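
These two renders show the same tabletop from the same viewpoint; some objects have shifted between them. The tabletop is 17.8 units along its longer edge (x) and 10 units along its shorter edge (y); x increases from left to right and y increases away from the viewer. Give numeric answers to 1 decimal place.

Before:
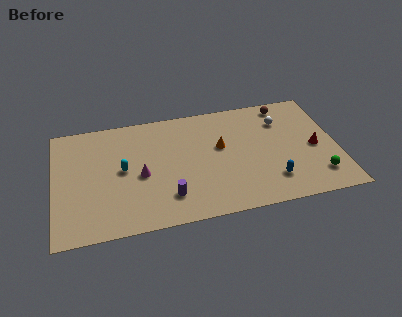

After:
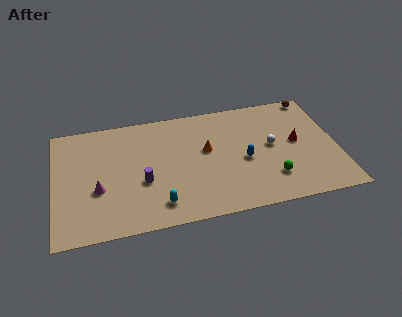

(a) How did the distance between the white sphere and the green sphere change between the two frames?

-2.8

They were about 5.6 units apart before and 2.8 after — 2.8 units closer together.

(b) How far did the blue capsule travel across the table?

2.6

The blue capsule was near (13.5, 2.3) before and (11.9, 4.4) after, so it travelled √(1.6² + 2.1²) ≈ 2.6 units.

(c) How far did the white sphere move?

2.2

From (14.5, 7.4) to (13.7, 5.3), the white sphere covered √(0.8² + 2.1²) ≈ 2.2 units.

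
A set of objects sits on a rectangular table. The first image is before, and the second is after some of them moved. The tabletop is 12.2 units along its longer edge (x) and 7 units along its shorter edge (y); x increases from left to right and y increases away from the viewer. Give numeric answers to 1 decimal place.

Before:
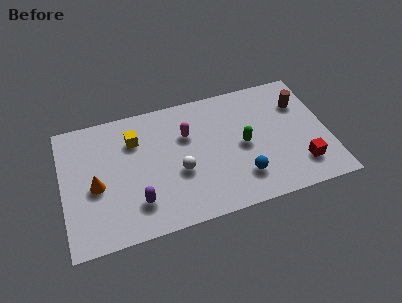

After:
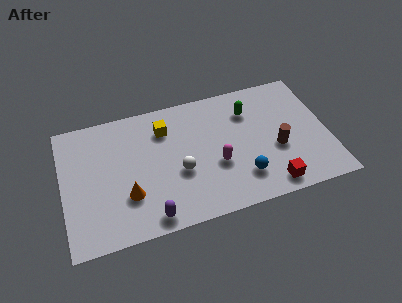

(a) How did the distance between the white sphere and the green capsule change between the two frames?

+1.1

They were about 3.1 units apart before and 4.2 after — 1.1 units further apart.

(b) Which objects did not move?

the white sphere and the blue sphere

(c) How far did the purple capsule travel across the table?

1.0

From (3.3, 1.7) to (3.8, 0.8), the purple capsule covered √(0.5² + 0.9²) ≈ 1.0 units.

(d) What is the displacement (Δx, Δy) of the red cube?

(-1.5, -0.7)

From the two frames, the red cube sits at roughly (10.8, 1.6) before and (9.3, 0.9) after.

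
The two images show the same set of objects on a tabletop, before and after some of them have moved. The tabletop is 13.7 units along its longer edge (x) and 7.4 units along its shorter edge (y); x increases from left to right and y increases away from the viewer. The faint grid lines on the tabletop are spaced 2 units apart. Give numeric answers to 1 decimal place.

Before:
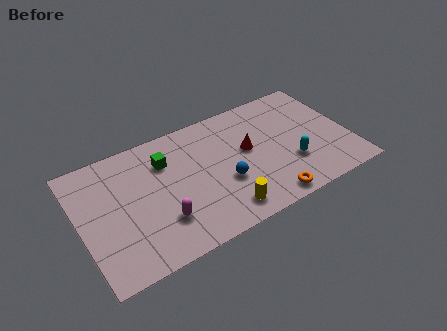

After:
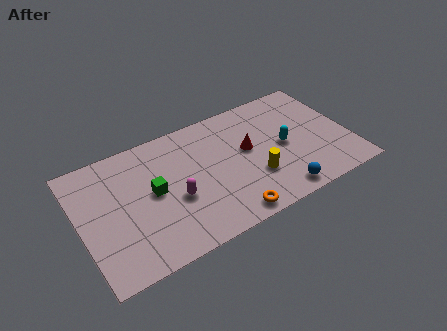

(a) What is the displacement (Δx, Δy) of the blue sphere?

(2.5, -1.9)

The blue sphere was at about (7.2, 2.8) and moved to about (9.7, 0.9).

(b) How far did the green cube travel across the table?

1.7

The green cube moved from about (4.5, 5.4) to (3.7, 3.9), a distance of √(0.8² + 1.5²) ≈ 1.7.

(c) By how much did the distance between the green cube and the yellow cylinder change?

+0.4

The distance was about 4.8 in the first image and 5.2 in the second, so they moved 0.4 units further apart.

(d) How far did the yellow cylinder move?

2.2

The yellow cylinder moved from about (6.9, 1.2) to (8.7, 2.4), a distance of √(1.8² + 1.2²) ≈ 2.2.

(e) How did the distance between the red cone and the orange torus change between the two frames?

+0.3

Before: roughly 3.4 units apart; after: 3.7. That's 0.3 units further apart.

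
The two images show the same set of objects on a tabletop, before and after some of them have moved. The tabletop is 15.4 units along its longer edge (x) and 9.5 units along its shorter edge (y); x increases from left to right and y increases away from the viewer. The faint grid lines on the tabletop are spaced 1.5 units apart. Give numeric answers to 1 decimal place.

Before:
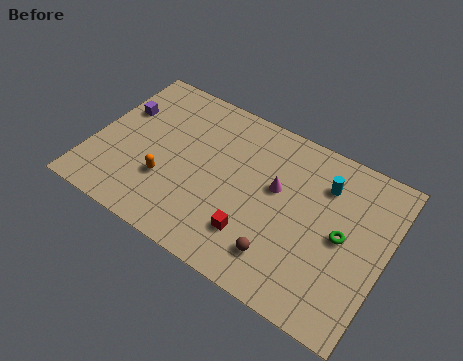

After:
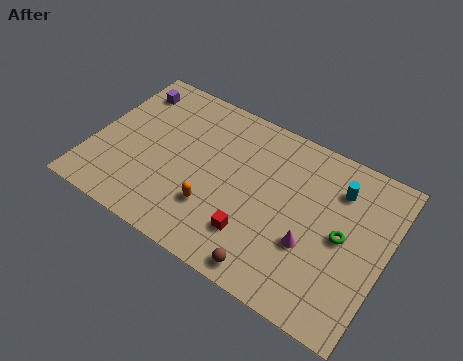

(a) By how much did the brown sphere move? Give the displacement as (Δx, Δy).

(-0.4, -1.0)

The brown sphere was at about (10.4, 2.0) and moved to about (10.0, 1.0).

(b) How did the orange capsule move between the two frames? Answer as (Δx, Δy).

(2.6, -0.3)

The orange capsule started near (4.1, 3.1) and ended near (6.7, 2.8).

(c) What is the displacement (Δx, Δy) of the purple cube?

(0.2, 1.5)

The purple cube was at about (1.1, 6.2) and moved to about (1.3, 7.7).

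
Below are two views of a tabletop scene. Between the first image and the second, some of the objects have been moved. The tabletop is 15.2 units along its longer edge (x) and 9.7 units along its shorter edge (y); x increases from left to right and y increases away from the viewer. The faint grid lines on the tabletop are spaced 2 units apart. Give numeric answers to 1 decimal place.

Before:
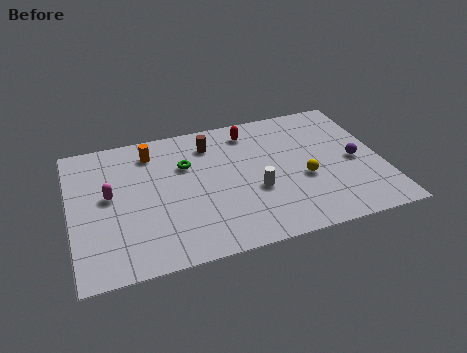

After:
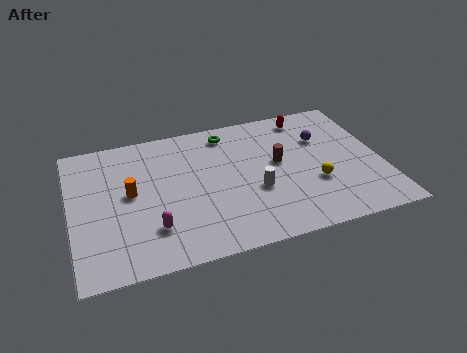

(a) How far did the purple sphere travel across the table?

2.5

The purple sphere moved from about (13.9, 4.5) to (12.5, 6.6), a distance of √(1.4² + 2.1²) ≈ 2.5.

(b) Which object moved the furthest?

the brown cylinder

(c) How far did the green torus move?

2.8

From (5.7, 6.5) to (7.9, 8.3), the green torus covered √(2.2² + 1.8²) ≈ 2.8 units.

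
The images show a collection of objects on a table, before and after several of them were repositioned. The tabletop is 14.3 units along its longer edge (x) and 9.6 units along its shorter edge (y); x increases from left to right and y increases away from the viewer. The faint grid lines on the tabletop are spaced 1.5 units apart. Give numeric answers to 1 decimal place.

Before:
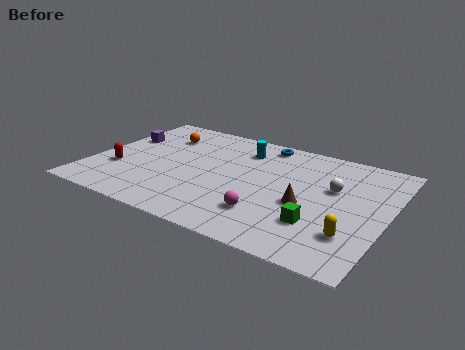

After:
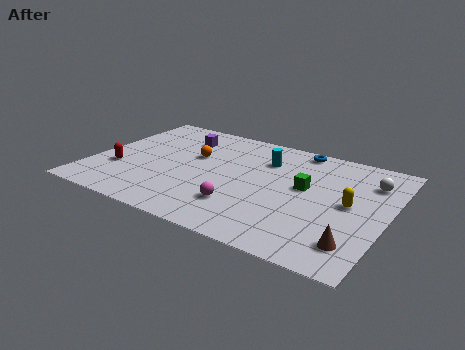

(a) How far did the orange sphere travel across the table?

2.3

The orange sphere was near (2.8, 7.2) before and (4.7, 5.9) after, so it travelled √(1.9² + 1.3²) ≈ 2.3 units.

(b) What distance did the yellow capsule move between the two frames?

2.4

From (12.9, 2.5) to (12.5, 4.9), the yellow capsule covered √(0.4² + 2.4²) ≈ 2.4 units.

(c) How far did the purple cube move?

3.0

The purple cube moved from about (1.0, 6.2) to (3.8, 7.4), a distance of √(2.8² + 1.2²) ≈ 3.0.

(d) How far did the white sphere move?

2.1

From (11.6, 5.9) to (13.2, 7.2), the white sphere covered √(1.6² + 1.3²) ≈ 2.1 units.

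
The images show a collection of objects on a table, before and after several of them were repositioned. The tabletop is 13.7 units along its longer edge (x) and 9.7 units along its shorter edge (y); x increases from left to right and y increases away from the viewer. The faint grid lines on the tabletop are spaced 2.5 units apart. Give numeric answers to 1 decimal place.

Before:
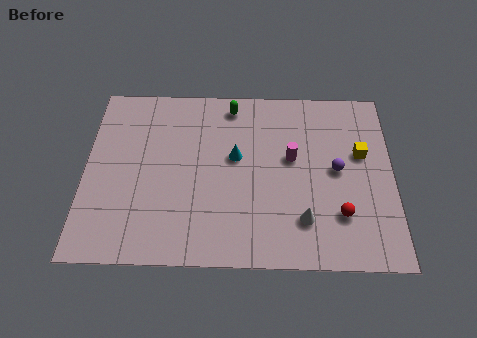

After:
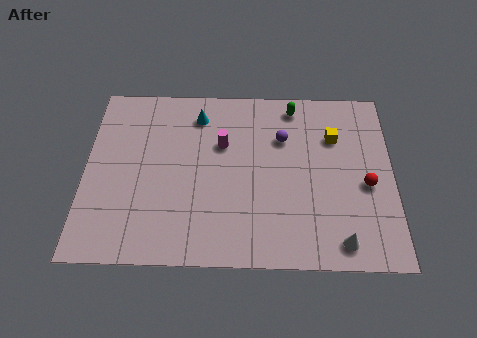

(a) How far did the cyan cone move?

2.9

The cyan cone was near (6.7, 5.6) before and (5.0, 7.9) after, so it travelled √(1.7² + 2.3²) ≈ 2.9 units.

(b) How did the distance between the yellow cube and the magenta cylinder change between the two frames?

+1.9

The distance was about 3.1 in the first image and 5.0 in the second, so they moved 1.9 units further apart.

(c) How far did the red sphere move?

2.0

From (11.3, 2.6) to (12.5, 4.2), the red sphere covered √(1.2² + 1.6²) ≈ 2.0 units.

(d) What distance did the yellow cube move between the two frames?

1.5

From (12.3, 5.9) to (11.1, 6.8), the yellow cube covered √(1.2² + 0.9²) ≈ 1.5 units.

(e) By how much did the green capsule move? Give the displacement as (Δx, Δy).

(2.8, 0.0)

The green capsule started near (6.5, 8.5) and ended near (9.3, 8.5).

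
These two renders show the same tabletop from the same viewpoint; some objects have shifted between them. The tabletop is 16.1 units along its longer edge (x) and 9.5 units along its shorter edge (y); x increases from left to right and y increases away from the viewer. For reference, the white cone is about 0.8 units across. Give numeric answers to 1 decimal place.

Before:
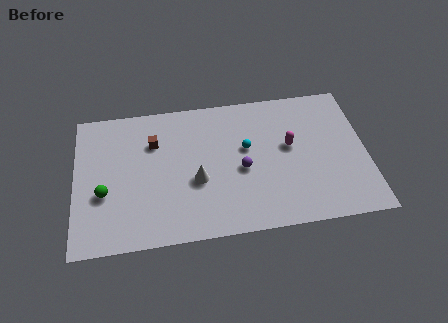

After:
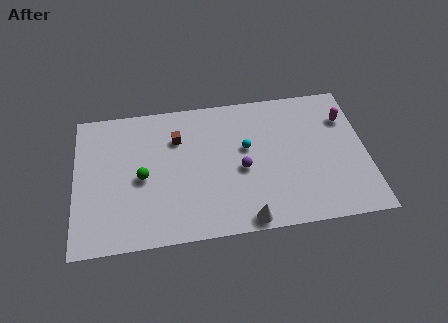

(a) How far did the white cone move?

4.0

From (6.7, 3.8) to (9.3, 0.8), the white cone covered √(2.6² + 3.0²) ≈ 4.0 units.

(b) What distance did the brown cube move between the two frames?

1.3

The brown cube moved from about (4.4, 6.7) to (5.7, 6.8), a distance of √(1.3² + 0.1²) ≈ 1.3.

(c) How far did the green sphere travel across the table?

2.2

The green sphere moved from about (1.6, 3.6) to (3.7, 4.4), a distance of √(2.1² + 0.8²) ≈ 2.2.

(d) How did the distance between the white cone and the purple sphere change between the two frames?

+0.9

Before: roughly 2.5 units apart; after: 3.4. That's 0.9 units further apart.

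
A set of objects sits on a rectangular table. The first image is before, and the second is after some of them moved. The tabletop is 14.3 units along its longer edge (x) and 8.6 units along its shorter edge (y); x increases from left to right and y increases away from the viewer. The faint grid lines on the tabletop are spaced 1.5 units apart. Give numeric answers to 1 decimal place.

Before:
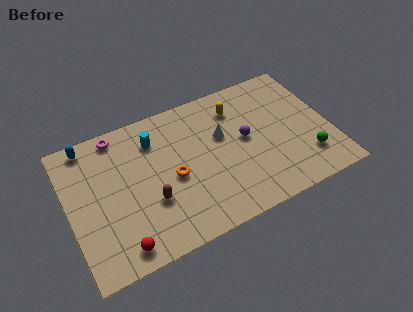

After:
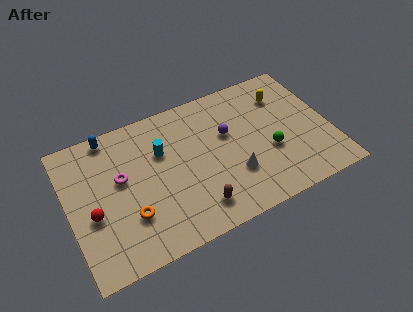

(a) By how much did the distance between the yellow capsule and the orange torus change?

+5.0

The distance was about 4.8 in the first image and 9.8 in the second, so they moved 5.0 units further apart.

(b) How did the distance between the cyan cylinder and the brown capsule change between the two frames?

+0.7

They were about 3.6 units apart before and 4.3 after — 0.7 units further apart.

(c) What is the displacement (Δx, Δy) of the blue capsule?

(1.2, 0.1)

From the two frames, the blue capsule sits at roughly (1.4, 7.7) before and (2.6, 7.8) after.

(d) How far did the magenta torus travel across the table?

2.7

From (3.0, 7.7) to (2.9, 5.0), the magenta torus covered √(0.1² + 2.7²) ≈ 2.7 units.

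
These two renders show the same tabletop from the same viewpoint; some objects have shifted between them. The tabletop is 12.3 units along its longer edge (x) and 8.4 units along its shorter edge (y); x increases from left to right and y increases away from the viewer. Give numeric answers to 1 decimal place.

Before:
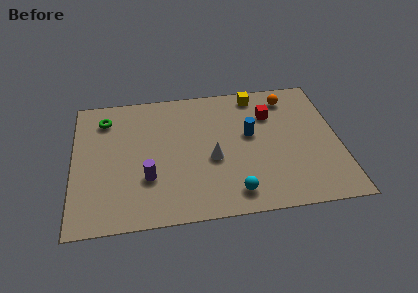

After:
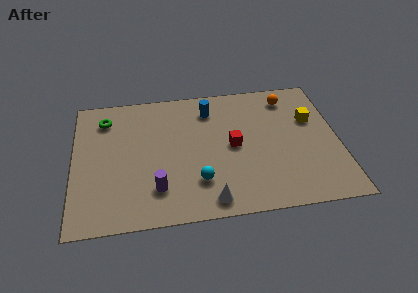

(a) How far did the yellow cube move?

3.2

The yellow cube moved from about (8.6, 7.4) to (11.1, 5.4), a distance of √(2.5² + 2.0²) ≈ 3.2.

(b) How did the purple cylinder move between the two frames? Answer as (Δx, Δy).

(0.4, -0.7)

The purple cylinder was at about (3.4, 2.7) and moved to about (3.8, 2.0).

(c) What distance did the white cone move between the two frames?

2.5

The white cone moved from about (6.4, 3.5) to (6.2, 1.0), a distance of √(0.2² + 2.5²) ≈ 2.5.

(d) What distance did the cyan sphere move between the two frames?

1.8

The cyan sphere was near (7.3, 1.3) before and (5.7, 2.2) after, so it travelled √(1.6² + 0.9²) ≈ 1.8 units.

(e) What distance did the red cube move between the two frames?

2.5

The red cube was near (9.2, 6.0) before and (7.4, 4.2) after, so it travelled √(1.8² + 1.8²) ≈ 2.5 units.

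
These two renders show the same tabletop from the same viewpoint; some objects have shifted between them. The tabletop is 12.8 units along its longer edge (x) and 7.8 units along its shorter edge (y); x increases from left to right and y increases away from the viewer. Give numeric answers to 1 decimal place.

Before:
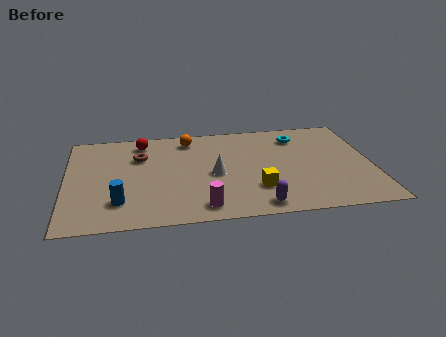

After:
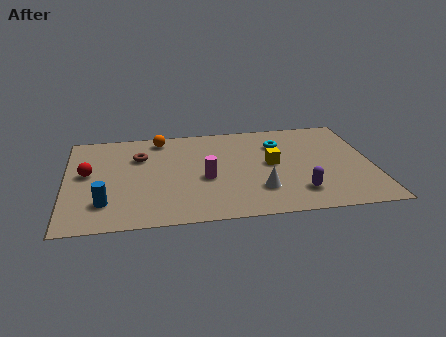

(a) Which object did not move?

the brown torus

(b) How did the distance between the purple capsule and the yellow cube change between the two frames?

+1.3

The distance was about 1.3 in the first image and 2.6 in the second, so they moved 1.3 units further apart.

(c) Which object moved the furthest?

the red sphere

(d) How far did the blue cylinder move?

0.6

From (2.2, 1.9) to (1.6, 1.9), the blue cylinder covered √(0.6² + 0.0²) ≈ 0.6 units.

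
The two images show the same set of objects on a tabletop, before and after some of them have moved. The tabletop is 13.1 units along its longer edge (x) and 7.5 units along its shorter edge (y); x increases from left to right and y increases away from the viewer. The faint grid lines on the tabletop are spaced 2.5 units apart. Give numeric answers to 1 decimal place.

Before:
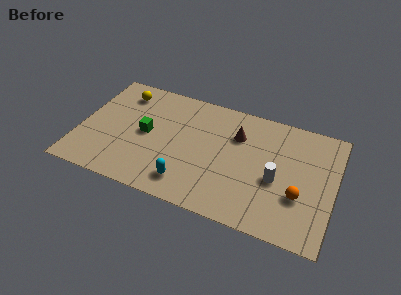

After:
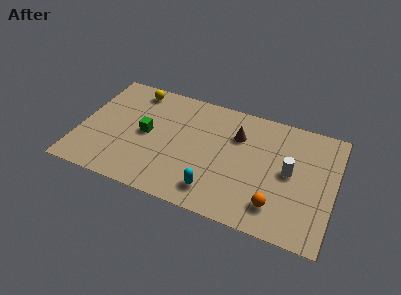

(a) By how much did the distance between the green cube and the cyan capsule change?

+1.1

They were about 3.4 units apart before and 4.5 after — 1.1 units further apart.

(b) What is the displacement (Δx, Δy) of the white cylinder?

(0.6, 0.7)

The white cylinder was at about (10.2, 3.2) and moved to about (10.8, 3.9).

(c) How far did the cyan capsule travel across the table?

1.4

From (5.8, 1.4) to (7.2, 1.4), the cyan capsule covered √(1.4² + 0.0²) ≈ 1.4 units.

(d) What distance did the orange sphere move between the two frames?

1.5

The orange sphere moved from about (11.4, 2.6) to (10.3, 1.6), a distance of √(1.1² + 1.0²) ≈ 1.5.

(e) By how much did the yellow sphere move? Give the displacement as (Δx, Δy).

(0.6, 0.4)

The yellow sphere started near (1.9, 6.1) and ended near (2.5, 6.5).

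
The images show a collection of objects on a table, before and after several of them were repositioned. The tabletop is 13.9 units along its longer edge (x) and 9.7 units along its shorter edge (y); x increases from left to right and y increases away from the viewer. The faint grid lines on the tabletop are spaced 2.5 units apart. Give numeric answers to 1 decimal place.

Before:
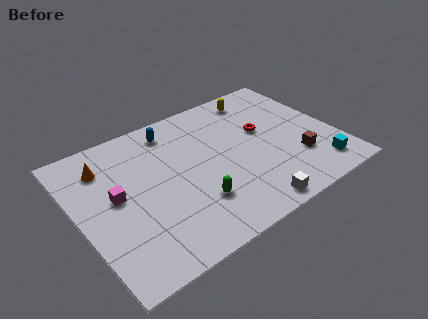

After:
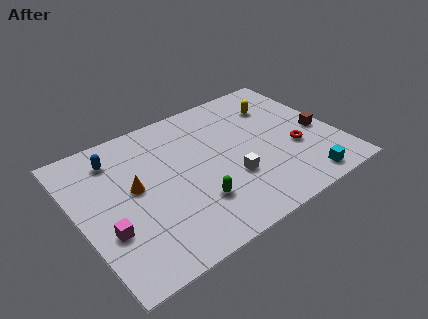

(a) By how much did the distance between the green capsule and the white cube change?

-1.0

They were about 3.2 units apart before and 2.2 after — 1.0 units closer together.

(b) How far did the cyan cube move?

1.1

From (12.4, 1.6) to (11.4, 1.1), the cyan cube covered √(1.0² + 0.5²) ≈ 1.1 units.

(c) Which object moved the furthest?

the blue capsule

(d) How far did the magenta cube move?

2.1

The magenta cube was near (2.0, 5.2) before and (1.2, 3.3) after, so it travelled √(0.8² + 1.9²) ≈ 2.1 units.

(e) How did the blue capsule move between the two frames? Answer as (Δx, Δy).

(-3.2, -0.4)

The blue capsule was at about (5.6, 8.2) and moved to about (2.4, 7.8).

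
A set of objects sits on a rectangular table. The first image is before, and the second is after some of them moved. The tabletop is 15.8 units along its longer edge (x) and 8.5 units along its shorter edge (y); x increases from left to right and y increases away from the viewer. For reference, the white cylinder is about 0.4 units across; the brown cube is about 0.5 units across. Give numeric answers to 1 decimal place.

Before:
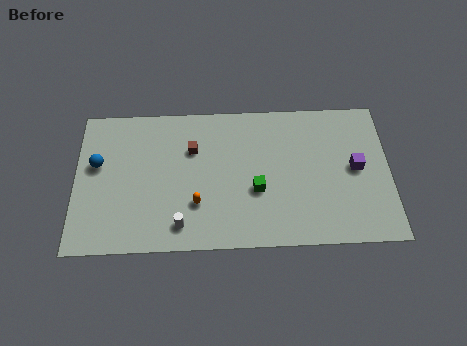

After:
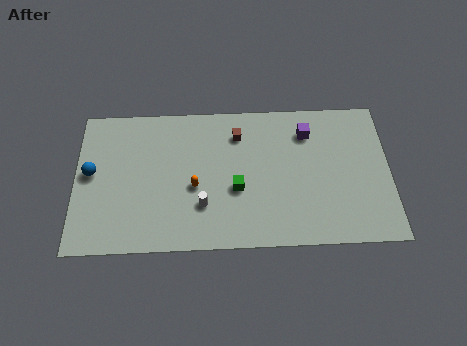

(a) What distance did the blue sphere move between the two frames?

0.6

The blue sphere was near (1.1, 5.1) before and (0.8, 4.6) after, so it travelled √(0.3² + 0.5²) ≈ 0.6 units.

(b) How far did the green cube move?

1.0

The green cube moved from about (9.1, 3.3) to (8.1, 3.4), a distance of √(1.0² + 0.1²) ≈ 1.0.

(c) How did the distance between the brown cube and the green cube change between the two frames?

-0.9

Before: roughly 4.1 units apart; after: 3.2. That's 0.9 units closer together.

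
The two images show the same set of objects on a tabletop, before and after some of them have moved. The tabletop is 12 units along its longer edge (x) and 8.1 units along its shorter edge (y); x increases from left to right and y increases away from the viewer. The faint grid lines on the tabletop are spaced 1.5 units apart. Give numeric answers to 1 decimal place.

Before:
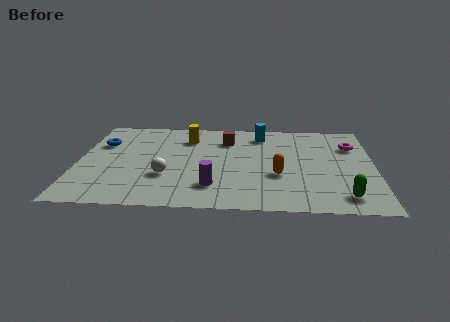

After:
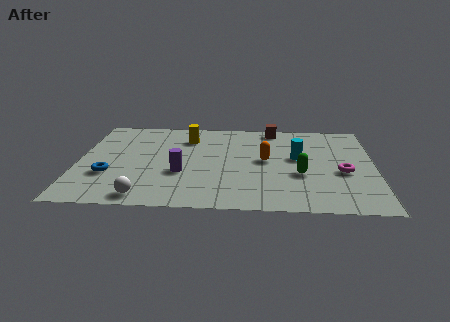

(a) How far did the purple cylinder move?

1.7

The purple cylinder moved from about (5.5, 1.9) to (4.2, 3.0), a distance of √(1.3² + 1.1²) ≈ 1.7.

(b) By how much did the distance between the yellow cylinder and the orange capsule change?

-1.2

They were about 4.9 units apart before and 3.7 after — 1.2 units closer together.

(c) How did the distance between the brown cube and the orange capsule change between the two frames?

-0.7

They were about 3.7 units apart before and 3.0 after — 0.7 units closer together.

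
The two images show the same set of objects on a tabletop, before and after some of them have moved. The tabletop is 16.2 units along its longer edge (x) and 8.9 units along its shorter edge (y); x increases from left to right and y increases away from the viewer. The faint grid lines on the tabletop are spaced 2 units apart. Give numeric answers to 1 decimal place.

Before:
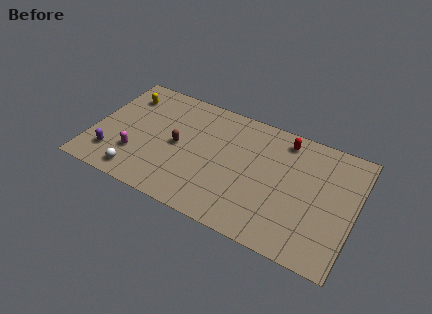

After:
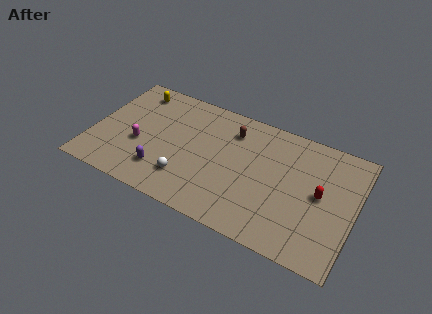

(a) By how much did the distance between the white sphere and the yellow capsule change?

+0.7

Before: roughly 5.9 units apart; after: 6.6. That's 0.7 units further apart.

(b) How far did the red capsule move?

3.9

From (11.6, 7.6) to (14.1, 4.6), the red capsule covered √(2.5² + 3.0²) ≈ 3.9 units.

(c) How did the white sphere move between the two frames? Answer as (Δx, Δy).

(2.9, 1.0)

The white sphere was at about (3.2, 1.2) and moved to about (6.1, 2.2).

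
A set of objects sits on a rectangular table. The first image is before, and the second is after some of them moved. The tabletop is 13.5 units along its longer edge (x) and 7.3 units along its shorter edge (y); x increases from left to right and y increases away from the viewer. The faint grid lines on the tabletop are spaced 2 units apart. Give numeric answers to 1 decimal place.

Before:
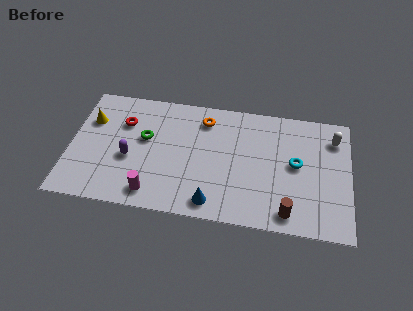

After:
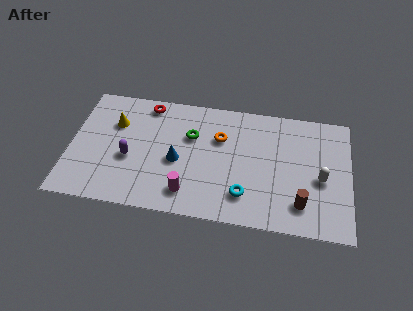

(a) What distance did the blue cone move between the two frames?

2.8

The blue cone moved from about (7.0, 1.0) to (5.2, 3.2), a distance of √(1.8² + 2.2²) ≈ 2.8.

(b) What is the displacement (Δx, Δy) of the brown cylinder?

(0.6, 0.6)

From the two frames, the brown cylinder sits at roughly (10.6, 1.0) before and (11.2, 1.6) after.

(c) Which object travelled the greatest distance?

the cyan torus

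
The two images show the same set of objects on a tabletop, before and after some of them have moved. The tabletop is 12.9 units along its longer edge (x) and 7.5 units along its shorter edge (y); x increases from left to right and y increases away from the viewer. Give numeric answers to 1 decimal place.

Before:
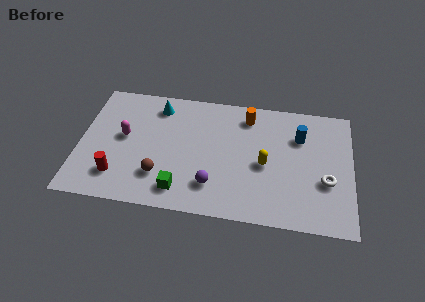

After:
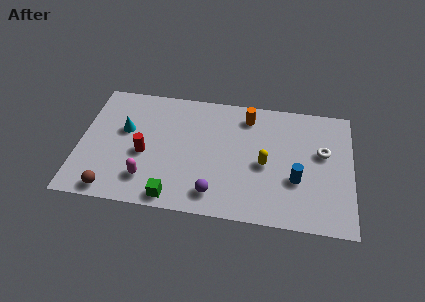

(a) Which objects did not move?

the yellow capsule and the orange cylinder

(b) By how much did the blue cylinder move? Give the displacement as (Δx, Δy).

(-0.1, -2.6)

The blue cylinder was at about (10.4, 5.3) and moved to about (10.3, 2.7).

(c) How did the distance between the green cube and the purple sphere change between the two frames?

+0.4

The distance was about 1.6 in the first image and 2.0 in the second, so they moved 0.4 units further apart.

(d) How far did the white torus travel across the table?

1.7

From (11.7, 2.8) to (11.5, 4.5), the white torus covered √(0.2² + 1.7²) ≈ 1.7 units.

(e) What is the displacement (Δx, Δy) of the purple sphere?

(0.1, -0.5)

From the two frames, the purple sphere sits at roughly (6.4, 1.8) before and (6.5, 1.3) after.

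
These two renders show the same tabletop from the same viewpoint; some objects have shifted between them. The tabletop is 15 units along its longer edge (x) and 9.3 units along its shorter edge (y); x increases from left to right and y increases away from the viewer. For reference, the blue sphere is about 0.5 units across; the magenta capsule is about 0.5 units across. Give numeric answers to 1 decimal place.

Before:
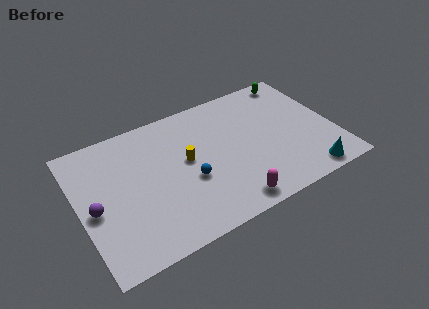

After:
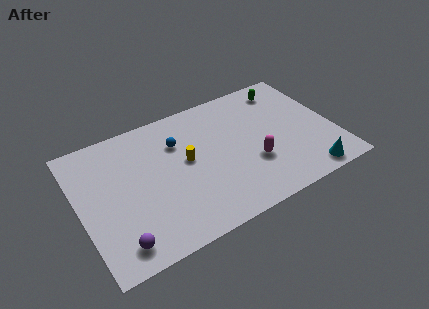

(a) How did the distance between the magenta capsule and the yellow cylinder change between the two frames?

-0.3

The distance was about 4.5 in the first image and 4.2 in the second, so they moved 0.3 units closer together.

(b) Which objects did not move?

the cyan cone and the yellow cylinder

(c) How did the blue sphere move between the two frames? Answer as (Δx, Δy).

(-0.3, 2.9)

The blue sphere started near (6.3, 3.7) and ended near (6.0, 6.6).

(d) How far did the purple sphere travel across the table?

3.0

The purple sphere was near (0.8, 4.2) before and (1.8, 1.4) after, so it travelled √(1.0² + 2.8²) ≈ 3.0 units.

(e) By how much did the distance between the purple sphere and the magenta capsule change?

+0.3

Before: roughly 8.1 units apart; after: 8.4. That's 0.3 units further apart.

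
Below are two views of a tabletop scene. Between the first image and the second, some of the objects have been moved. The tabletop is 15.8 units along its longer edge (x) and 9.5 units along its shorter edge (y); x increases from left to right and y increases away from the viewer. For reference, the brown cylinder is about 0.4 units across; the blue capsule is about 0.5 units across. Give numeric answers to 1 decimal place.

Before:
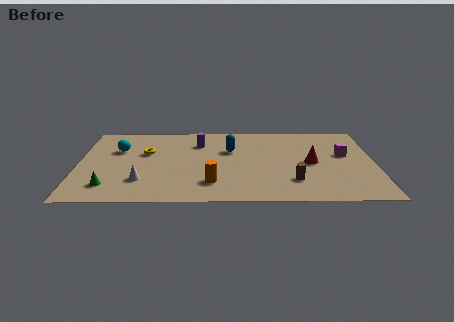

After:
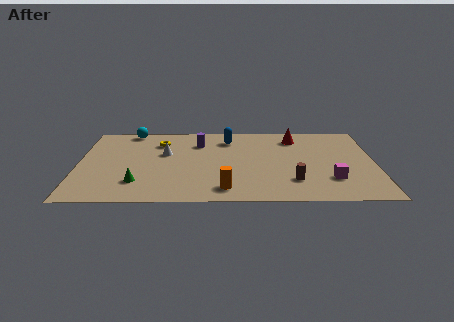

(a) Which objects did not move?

the purple cylinder and the brown cylinder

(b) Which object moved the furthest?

the white cone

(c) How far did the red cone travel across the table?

3.2

The red cone was near (12.4, 4.6) before and (11.6, 7.7) after, so it travelled √(0.8² + 3.1²) ≈ 3.2 units.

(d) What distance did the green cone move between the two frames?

1.6

From (1.7, 1.9) to (3.2, 2.3), the green cone covered √(1.5² + 0.4²) ≈ 1.6 units.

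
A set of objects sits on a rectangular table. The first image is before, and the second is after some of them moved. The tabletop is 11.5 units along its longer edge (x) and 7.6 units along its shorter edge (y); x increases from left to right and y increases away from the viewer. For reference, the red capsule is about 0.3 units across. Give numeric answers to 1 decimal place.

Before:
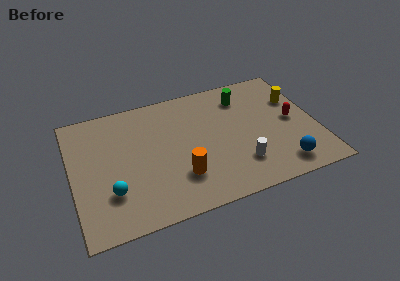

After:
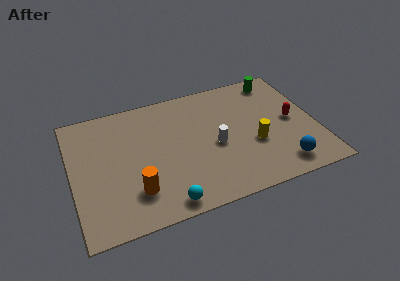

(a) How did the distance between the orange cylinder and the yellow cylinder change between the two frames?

-0.7

The distance was about 6.5 in the first image and 5.8 in the second, so they moved 0.7 units closer together.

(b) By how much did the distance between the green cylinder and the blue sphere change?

+0.4

Before: roughly 5.0 units apart; after: 5.4. That's 0.4 units further apart.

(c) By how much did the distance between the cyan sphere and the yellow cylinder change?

-4.6

They were about 9.5 units apart before and 4.9 after — 4.6 units closer together.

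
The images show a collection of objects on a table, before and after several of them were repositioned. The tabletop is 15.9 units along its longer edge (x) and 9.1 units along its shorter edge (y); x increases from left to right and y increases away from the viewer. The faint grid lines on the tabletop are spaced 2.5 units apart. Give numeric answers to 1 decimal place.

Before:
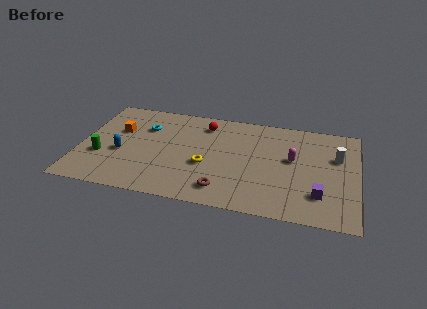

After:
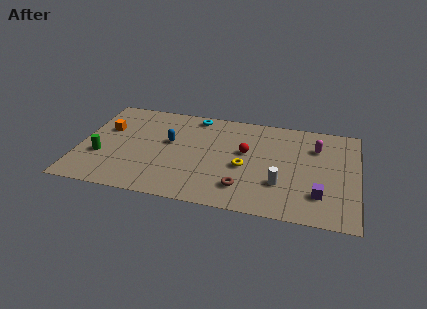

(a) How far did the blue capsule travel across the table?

3.1

The blue capsule moved from about (2.4, 3.7) to (5.1, 5.3), a distance of √(2.7² + 1.6²) ≈ 3.1.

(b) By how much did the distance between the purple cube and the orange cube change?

+0.7

Before: roughly 12.2 units apart; after: 12.9. That's 0.7 units further apart.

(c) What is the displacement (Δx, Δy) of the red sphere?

(2.5, -2.1)

The red sphere was at about (7.0, 7.4) and moved to about (9.5, 5.3).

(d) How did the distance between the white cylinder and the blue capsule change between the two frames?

-5.5

Before: roughly 12.5 units apart; after: 7.0. That's 5.5 units closer together.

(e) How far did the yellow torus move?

2.2

The yellow torus was near (7.3, 3.6) before and (9.5, 3.9) after, so it travelled √(2.2² + 0.3²) ≈ 2.2 units.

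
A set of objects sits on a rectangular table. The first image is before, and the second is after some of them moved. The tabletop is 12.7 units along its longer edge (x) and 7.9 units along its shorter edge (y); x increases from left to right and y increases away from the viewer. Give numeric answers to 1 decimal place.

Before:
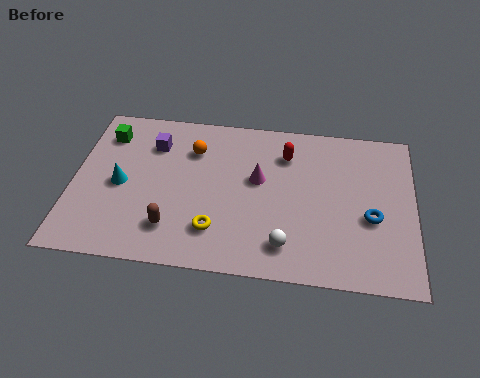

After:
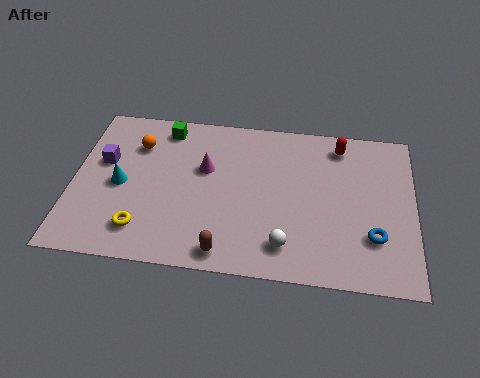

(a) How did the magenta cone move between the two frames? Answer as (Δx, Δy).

(-2.0, 0.3)

From the two frames, the magenta cone sits at roughly (6.9, 4.6) before and (4.9, 4.9) after.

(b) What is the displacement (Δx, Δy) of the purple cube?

(-1.8, -1.1)

The purple cube was at about (2.9, 5.9) and moved to about (1.1, 4.8).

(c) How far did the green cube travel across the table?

2.3

From (1.1, 6.2) to (3.3, 6.8), the green cube covered √(2.2² + 0.6²) ≈ 2.3 units.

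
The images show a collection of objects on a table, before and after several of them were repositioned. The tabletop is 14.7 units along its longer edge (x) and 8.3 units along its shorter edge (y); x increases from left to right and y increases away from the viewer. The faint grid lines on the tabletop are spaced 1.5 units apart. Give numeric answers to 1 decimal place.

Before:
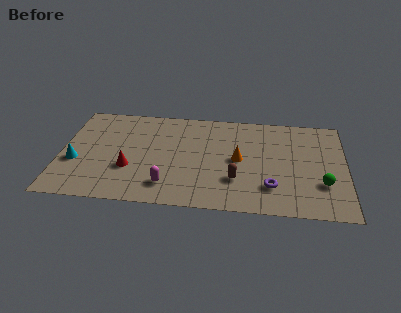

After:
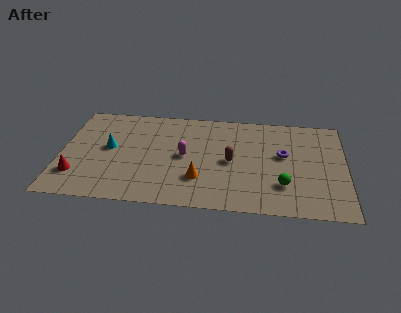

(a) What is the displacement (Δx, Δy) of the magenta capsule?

(0.8, 2.5)

The magenta capsule was at about (5.6, 1.7) and moved to about (6.4, 4.2).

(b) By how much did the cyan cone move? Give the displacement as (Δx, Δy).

(1.7, 1.3)

From the two frames, the cyan cone sits at roughly (0.8, 3.2) before and (2.5, 4.5) after.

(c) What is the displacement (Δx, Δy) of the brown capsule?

(-0.3, 1.5)

The brown capsule started near (9.1, 2.5) and ended near (8.8, 4.0).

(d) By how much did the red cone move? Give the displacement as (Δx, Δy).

(-2.7, -0.8)

The red cone started near (3.6, 2.9) and ended near (0.9, 2.1).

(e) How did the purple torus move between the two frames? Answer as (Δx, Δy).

(0.6, 2.7)

From the two frames, the purple torus sits at roughly (10.9, 2.1) before and (11.5, 4.8) after.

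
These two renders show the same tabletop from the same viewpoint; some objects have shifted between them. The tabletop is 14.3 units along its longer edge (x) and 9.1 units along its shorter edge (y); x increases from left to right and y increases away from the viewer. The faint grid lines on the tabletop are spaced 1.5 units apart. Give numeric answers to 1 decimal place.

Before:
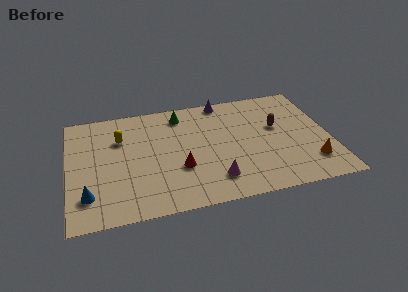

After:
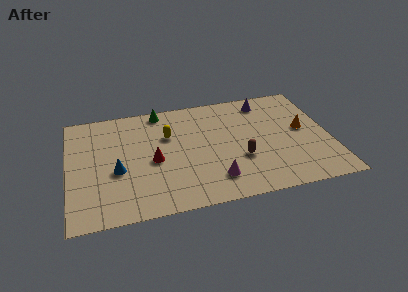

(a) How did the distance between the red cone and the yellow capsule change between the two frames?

-2.3

They were about 4.4 units apart before and 2.1 after — 2.3 units closer together.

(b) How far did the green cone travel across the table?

1.3

The green cone was near (6.3, 7.6) before and (5.2, 8.2) after, so it travelled √(1.1² + 0.6²) ≈ 1.3 units.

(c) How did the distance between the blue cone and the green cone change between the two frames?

-2.4

Before: roughly 7.6 units apart; after: 5.2. That's 2.4 units closer together.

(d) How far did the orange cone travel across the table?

2.8

The orange cone moved from about (13.1, 2.1) to (12.9, 4.9), a distance of √(0.2² + 2.8²) ≈ 2.8.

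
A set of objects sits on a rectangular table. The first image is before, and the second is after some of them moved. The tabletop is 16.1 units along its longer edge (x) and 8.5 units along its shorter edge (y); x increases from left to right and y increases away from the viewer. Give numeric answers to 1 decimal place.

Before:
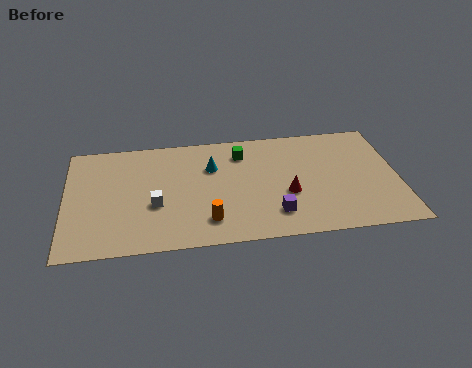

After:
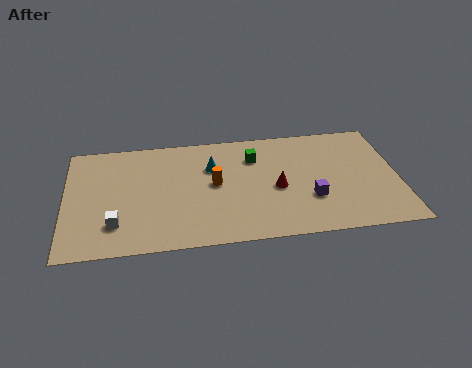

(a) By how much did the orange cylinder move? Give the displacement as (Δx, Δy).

(0.4, 2.7)

The orange cylinder was at about (6.8, 1.8) and moved to about (7.2, 4.5).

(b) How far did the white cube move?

2.2

The white cube was near (4.3, 3.3) before and (2.4, 2.1) after, so it travelled √(1.9² + 1.2²) ≈ 2.2 units.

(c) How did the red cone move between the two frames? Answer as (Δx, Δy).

(-0.5, 0.5)

The red cone was at about (10.7, 3.3) and moved to about (10.2, 3.8).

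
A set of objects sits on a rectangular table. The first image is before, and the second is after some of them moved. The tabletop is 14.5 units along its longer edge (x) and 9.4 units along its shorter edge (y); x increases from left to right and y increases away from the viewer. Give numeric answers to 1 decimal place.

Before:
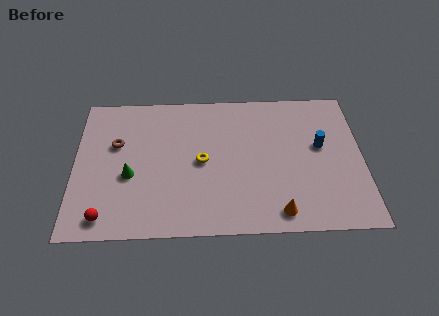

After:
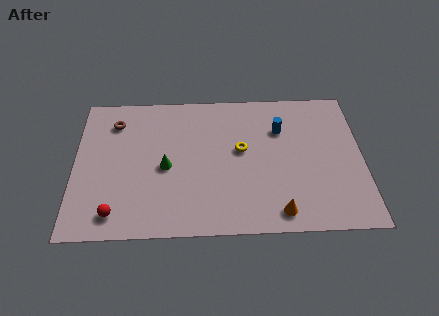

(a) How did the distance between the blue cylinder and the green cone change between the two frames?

-3.5

The distance was about 9.7 in the first image and 6.2 in the second, so they moved 3.5 units closer together.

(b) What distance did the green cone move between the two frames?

1.9

The green cone moved from about (2.8, 3.8) to (4.6, 4.3), a distance of √(1.8² + 0.5²) ≈ 1.9.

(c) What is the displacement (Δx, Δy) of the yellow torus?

(2.0, 0.7)

The yellow torus was at about (6.4, 4.6) and moved to about (8.4, 5.3).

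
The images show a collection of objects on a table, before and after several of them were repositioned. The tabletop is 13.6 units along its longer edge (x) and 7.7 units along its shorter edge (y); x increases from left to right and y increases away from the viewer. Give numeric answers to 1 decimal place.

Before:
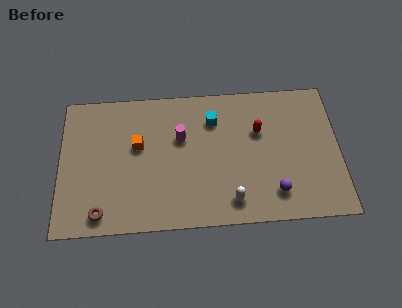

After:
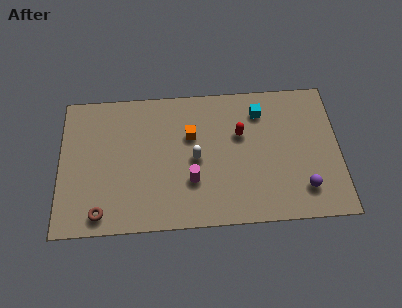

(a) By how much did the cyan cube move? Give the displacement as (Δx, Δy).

(2.3, 0.3)

The cyan cube was at about (7.5, 5.8) and moved to about (9.8, 6.1).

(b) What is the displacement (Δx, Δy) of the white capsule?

(-1.7, 2.4)

The white capsule was at about (8.3, 1.3) and moved to about (6.6, 3.7).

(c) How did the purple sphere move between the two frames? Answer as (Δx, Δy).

(1.4, 0.1)

The purple sphere started near (10.4, 1.6) and ended near (11.8, 1.7).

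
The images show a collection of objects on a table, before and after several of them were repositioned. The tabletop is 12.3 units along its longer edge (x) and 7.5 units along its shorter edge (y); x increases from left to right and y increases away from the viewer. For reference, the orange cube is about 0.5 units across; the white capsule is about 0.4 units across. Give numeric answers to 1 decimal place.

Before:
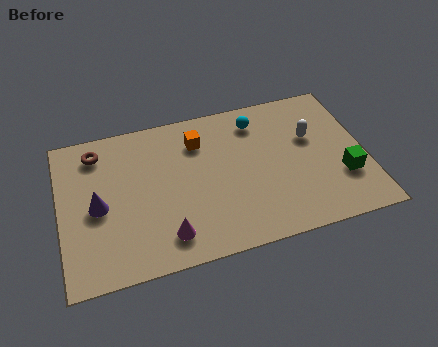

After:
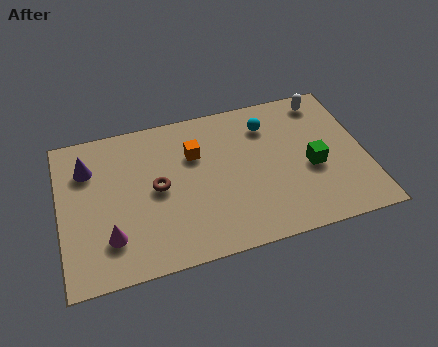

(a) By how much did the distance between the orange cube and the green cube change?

-1.5

The distance was about 6.5 in the first image and 5.0 in the second, so they moved 1.5 units closer together.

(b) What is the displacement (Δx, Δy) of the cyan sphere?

(0.4, -0.3)

The cyan sphere started near (8.1, 6.1) and ended near (8.5, 5.8).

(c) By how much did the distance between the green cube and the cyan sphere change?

-1.8

Before: roughly 4.9 units apart; after: 3.1. That's 1.8 units closer together.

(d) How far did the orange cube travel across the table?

0.6

The orange cube moved from about (5.7, 5.7) to (5.5, 5.1), a distance of √(0.2² + 0.6²) ≈ 0.6.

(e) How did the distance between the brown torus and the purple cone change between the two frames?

+0.5

They were about 2.7 units apart before and 3.2 after — 0.5 units further apart.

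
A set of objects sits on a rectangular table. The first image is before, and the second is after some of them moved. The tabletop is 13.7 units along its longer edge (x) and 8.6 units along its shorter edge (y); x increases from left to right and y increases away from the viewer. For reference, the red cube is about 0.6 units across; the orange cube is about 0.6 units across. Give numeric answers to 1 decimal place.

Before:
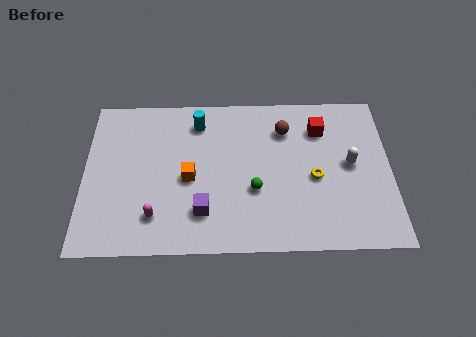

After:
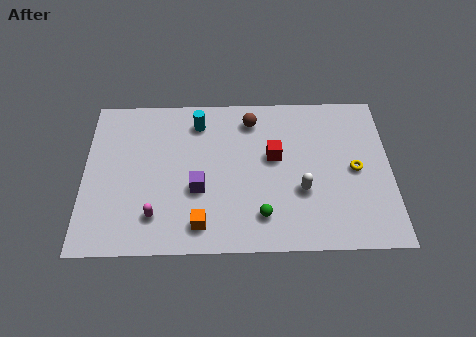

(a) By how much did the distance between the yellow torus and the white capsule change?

+0.9

Before: roughly 1.7 units apart; after: 2.6. That's 0.9 units further apart.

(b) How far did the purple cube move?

1.2

The purple cube was near (5.3, 2.1) before and (5.1, 3.3) after, so it travelled √(0.2² + 1.2²) ≈ 1.2 units.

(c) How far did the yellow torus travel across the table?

1.8

The yellow torus was near (10.3, 3.8) before and (12.1, 4.2) after, so it travelled √(1.8² + 0.4²) ≈ 1.8 units.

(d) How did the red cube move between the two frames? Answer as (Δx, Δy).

(-2.1, -1.5)

The red cube was at about (10.6, 6.5) and moved to about (8.5, 5.0).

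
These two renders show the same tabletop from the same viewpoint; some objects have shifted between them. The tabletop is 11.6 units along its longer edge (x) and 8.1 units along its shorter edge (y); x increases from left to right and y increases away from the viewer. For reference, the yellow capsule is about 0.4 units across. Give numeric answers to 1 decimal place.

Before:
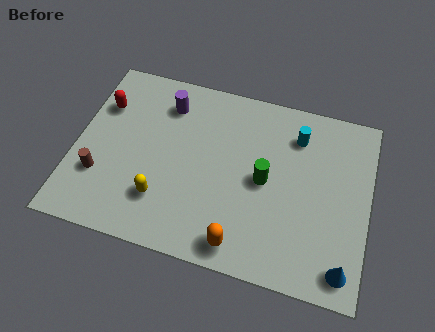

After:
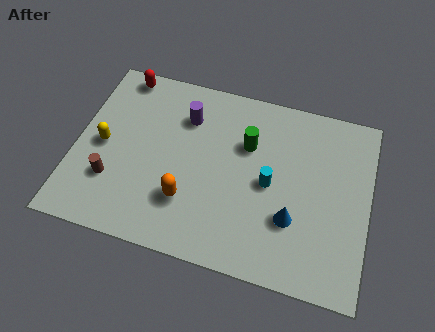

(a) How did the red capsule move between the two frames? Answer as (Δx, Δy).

(0.6, 1.6)

The red capsule was at about (0.9, 5.7) and moved to about (1.5, 7.3).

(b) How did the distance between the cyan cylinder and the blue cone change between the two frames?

-4.0

Before: roughly 5.6 units apart; after: 1.6. That's 4.0 units closer together.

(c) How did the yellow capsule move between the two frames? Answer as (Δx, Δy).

(-2.5, 1.8)

From the two frames, the yellow capsule sits at roughly (3.6, 2.1) before and (1.1, 3.9) after.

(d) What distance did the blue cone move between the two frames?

2.6

From (10.8, 1.1) to (8.7, 2.6), the blue cone covered √(2.1² + 1.5²) ≈ 2.6 units.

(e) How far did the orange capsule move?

2.6

From (6.8, 1.0) to (4.6, 2.3), the orange capsule covered √(2.2² + 1.3²) ≈ 2.6 units.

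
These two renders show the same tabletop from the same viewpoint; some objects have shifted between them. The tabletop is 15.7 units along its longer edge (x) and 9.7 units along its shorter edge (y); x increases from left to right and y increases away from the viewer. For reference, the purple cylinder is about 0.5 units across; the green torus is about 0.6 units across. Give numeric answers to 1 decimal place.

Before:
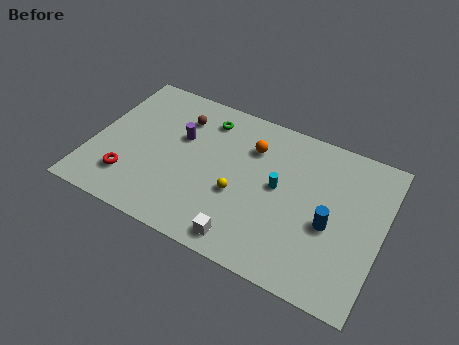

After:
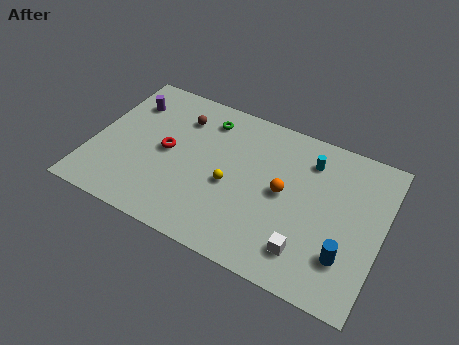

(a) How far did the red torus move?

3.1

The red torus moved from about (2.3, 2.3) to (4.0, 4.9), a distance of √(1.7² + 2.6²) ≈ 3.1.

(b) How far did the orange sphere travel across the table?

2.9

The orange sphere moved from about (8.4, 7.1) to (10.4, 5.0), a distance of √(2.0² + 2.1²) ≈ 2.9.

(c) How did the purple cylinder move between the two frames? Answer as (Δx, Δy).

(-3.1, 1.2)

The purple cylinder started near (4.6, 6.1) and ended near (1.5, 7.3).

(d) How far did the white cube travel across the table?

3.3

From (8.8, 1.2) to (12.0, 2.0), the white cube covered √(3.2² + 0.8²) ≈ 3.3 units.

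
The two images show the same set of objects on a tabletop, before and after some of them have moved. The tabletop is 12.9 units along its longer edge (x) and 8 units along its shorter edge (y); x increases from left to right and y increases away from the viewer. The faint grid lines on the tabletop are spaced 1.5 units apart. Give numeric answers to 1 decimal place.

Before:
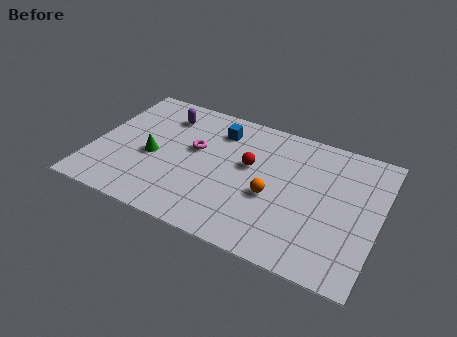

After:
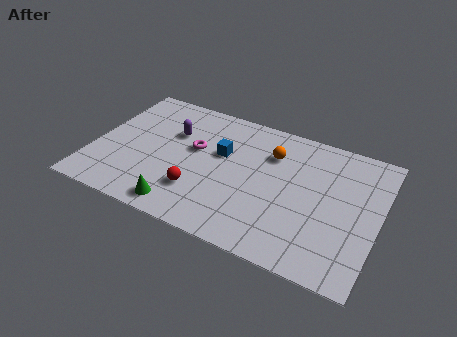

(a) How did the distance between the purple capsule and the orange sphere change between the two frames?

-1.6

Before: roughly 6.1 units apart; after: 4.5. That's 1.6 units closer together.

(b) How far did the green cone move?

3.0

The green cone moved from about (2.7, 3.5) to (4.4, 1.0), a distance of √(1.7² + 2.5²) ≈ 3.0.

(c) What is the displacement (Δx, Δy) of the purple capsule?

(0.5, -1.0)

The purple capsule started near (2.9, 6.3) and ended near (3.4, 5.3).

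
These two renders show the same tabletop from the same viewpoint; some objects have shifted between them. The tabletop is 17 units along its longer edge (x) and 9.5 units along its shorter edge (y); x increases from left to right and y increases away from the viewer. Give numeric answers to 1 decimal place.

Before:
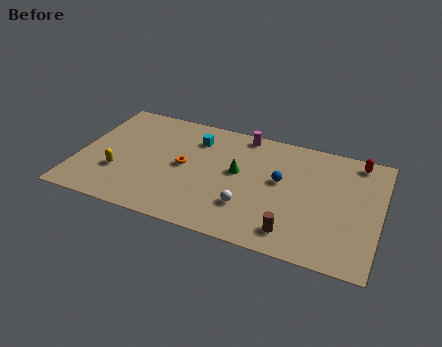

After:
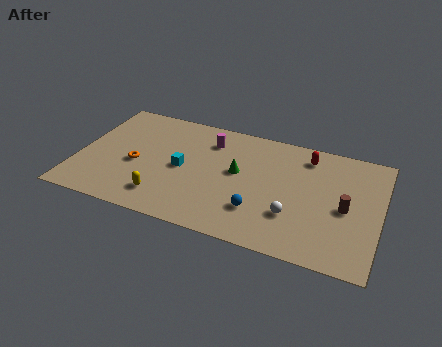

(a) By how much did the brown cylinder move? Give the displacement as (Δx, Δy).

(2.7, 2.8)

The brown cylinder was at about (12.4, 1.6) and moved to about (15.1, 4.4).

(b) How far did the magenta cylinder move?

2.2

From (9.0, 8.6) to (7.2, 7.4), the magenta cylinder covered √(1.8² + 1.2²) ≈ 2.2 units.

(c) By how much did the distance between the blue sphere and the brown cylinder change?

+1.1

The distance was about 3.9 in the first image and 5.0 in the second, so they moved 1.1 units further apart.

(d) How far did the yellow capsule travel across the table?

3.0

The yellow capsule was near (2.4, 3.1) before and (5.1, 1.9) after, so it travelled √(2.7² + 1.2²) ≈ 3.0 units.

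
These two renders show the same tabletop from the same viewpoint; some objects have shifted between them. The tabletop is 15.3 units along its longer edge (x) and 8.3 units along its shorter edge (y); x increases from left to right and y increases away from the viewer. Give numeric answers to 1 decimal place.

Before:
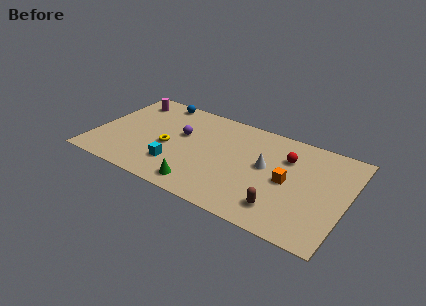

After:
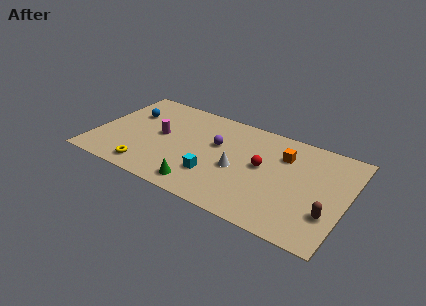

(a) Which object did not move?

the green cone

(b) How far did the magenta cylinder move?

3.4

The magenta cylinder moved from about (1.5, 6.8) to (3.9, 4.4), a distance of √(2.4² + 2.4²) ≈ 3.4.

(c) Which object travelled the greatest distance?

the magenta cylinder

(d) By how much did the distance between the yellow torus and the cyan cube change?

+2.5

They were about 1.6 units apart before and 4.1 after — 2.5 units further apart.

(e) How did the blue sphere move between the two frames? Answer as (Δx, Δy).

(-1.4, -1.9)

The blue sphere started near (3.2, 7.5) and ended near (1.8, 5.6).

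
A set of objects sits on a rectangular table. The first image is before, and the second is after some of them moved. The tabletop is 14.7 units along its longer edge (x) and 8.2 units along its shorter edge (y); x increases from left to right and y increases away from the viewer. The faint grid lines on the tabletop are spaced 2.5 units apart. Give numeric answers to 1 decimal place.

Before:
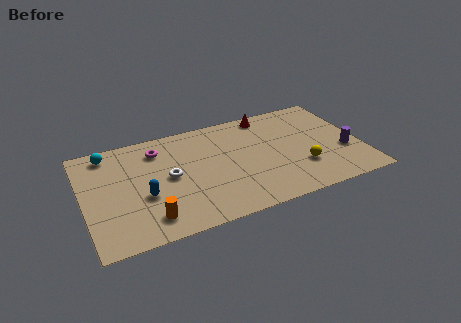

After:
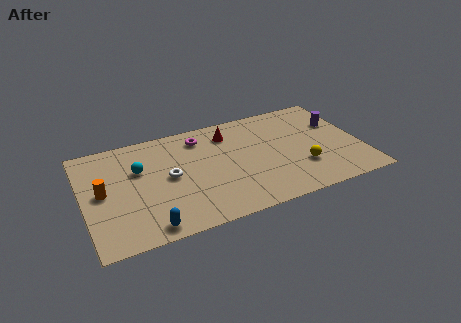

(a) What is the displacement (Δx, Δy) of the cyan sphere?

(1.5, -1.8)

From the two frames, the cyan sphere sits at roughly (1.5, 7.1) before and (3.0, 5.3) after.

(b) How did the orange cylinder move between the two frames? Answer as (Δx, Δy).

(-2.2, 2.7)

From the two frames, the orange cylinder sits at roughly (3.2, 1.5) before and (1.0, 4.2) after.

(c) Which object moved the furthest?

the orange cylinder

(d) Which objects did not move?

the white torus and the yellow sphere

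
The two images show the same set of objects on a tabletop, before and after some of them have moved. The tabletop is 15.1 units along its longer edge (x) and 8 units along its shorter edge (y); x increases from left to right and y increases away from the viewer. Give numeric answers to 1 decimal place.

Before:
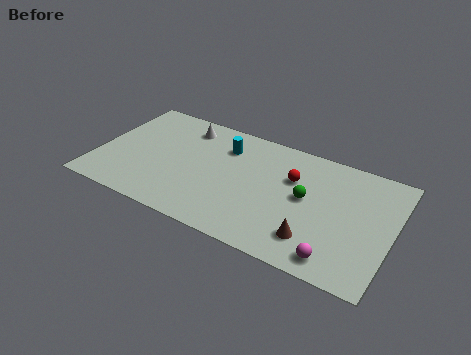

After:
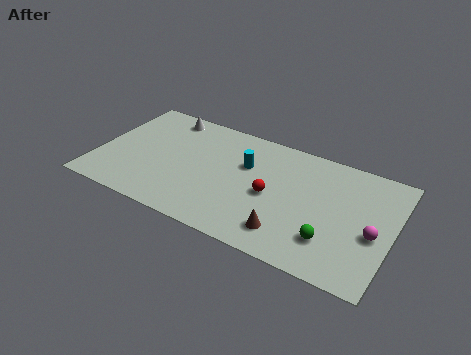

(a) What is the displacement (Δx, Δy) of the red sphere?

(-0.9, -1.6)

From the two frames, the red sphere sits at roughly (9.9, 5.3) before and (9.0, 3.7) after.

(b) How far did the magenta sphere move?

2.8

The magenta sphere was near (12.6, 1.1) before and (14.2, 3.4) after, so it travelled √(1.6² + 2.3²) ≈ 2.8 units.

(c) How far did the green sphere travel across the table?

2.7

The green sphere was near (10.7, 4.3) before and (12.2, 2.1) after, so it travelled √(1.5² + 2.2²) ≈ 2.7 units.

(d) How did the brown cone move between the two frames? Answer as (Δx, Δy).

(-1.3, -0.2)

From the two frames, the brown cone sits at roughly (11.4, 1.8) before and (10.1, 1.6) after.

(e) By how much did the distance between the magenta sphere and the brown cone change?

+3.1

The distance was about 1.4 in the first image and 4.5 in the second, so they moved 3.1 units further apart.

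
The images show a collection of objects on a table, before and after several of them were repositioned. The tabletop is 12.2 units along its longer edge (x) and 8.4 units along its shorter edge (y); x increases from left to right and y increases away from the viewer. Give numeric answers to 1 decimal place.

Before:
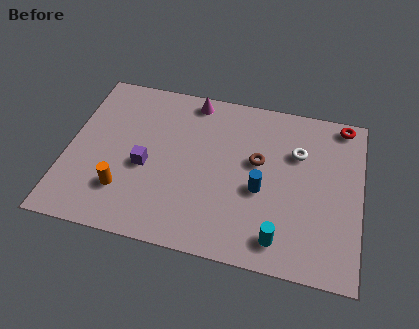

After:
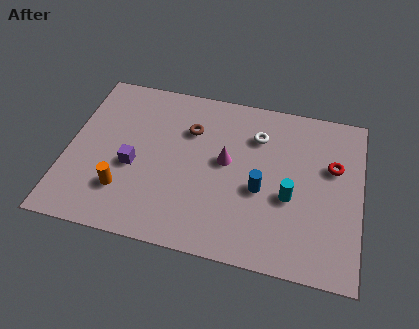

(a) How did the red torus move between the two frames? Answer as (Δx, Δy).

(-0.3, -2.3)

The red torus was at about (11.3, 7.6) and moved to about (11.0, 5.3).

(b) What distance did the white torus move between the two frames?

1.8

From (9.5, 5.7) to (7.8, 6.2), the white torus covered √(1.7² + 0.5²) ≈ 1.8 units.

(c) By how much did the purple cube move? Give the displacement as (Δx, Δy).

(-0.5, -0.1)

The purple cube started near (3.3, 3.6) and ended near (2.8, 3.5).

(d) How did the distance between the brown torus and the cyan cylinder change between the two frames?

+1.2

Before: roughly 3.8 units apart; after: 5.0. That's 1.2 units further apart.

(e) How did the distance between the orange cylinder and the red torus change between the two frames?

-1.3

They were about 10.3 units apart before and 9.0 after — 1.3 units closer together.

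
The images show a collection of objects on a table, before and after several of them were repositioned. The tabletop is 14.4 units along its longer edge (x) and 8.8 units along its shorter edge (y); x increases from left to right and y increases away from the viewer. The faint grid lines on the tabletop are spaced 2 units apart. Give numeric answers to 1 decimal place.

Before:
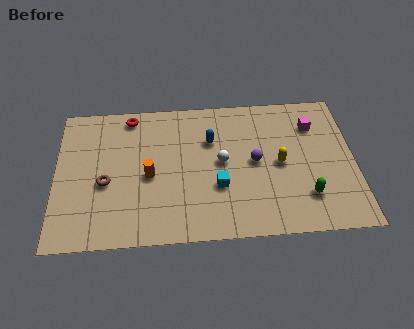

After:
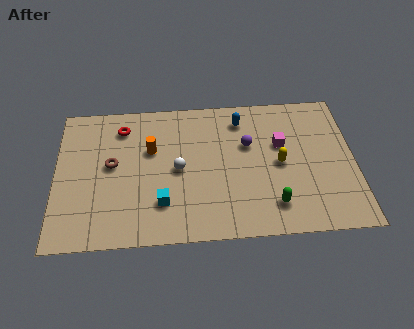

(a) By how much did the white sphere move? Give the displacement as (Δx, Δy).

(-2.1, -0.3)

The white sphere was at about (8.0, 4.6) and moved to about (5.9, 4.3).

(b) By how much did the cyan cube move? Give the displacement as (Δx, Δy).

(-2.7, -0.8)

The cyan cube started near (7.8, 3.1) and ended near (5.1, 2.3).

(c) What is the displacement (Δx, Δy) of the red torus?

(-0.4, -0.7)

The red torus was at about (3.6, 7.8) and moved to about (3.2, 7.1).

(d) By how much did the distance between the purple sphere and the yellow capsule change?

+0.8

Before: roughly 1.2 units apart; after: 2.0. That's 0.8 units further apart.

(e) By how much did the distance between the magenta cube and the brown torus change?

-2.3

Before: roughly 10.5 units apart; after: 8.2. That's 2.3 units closer together.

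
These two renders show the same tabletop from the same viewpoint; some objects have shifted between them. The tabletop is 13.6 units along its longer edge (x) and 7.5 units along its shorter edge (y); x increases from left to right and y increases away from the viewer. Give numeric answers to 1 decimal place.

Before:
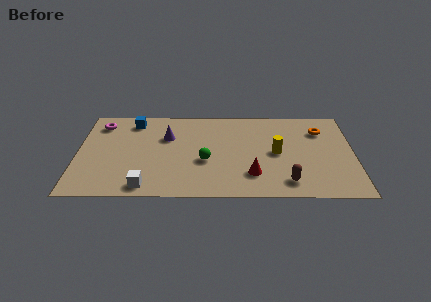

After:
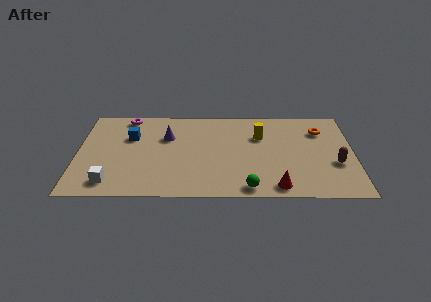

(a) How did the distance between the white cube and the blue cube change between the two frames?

-1.5

Before: roughly 5.4 units apart; after: 3.9. That's 1.5 units closer together.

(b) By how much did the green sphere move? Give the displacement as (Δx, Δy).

(2.1, -2.2)

The green sphere was at about (6.3, 3.0) and moved to about (8.4, 0.8).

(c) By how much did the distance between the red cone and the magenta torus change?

+0.8

Before: roughly 8.6 units apart; after: 9.4. That's 0.8 units further apart.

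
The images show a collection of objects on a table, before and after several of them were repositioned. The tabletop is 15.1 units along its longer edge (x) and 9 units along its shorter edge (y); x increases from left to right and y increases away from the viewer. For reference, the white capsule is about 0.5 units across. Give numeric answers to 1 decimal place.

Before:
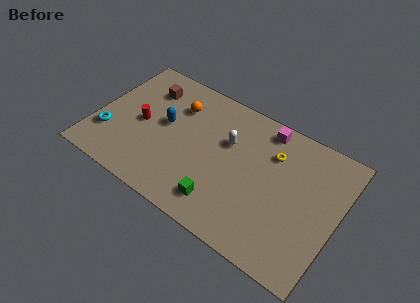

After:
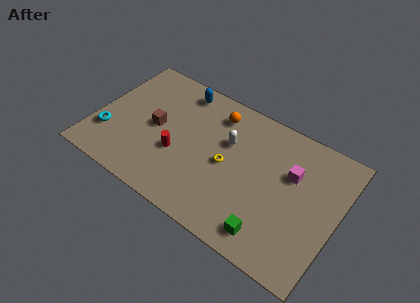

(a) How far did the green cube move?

3.1

The green cube moved from about (8.4, 1.7) to (11.5, 1.4), a distance of √(3.1² + 0.3²) ≈ 3.1.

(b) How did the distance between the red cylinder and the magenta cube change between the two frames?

-0.9

The distance was about 8.1 in the first image and 7.2 in the second, so they moved 0.9 units closer together.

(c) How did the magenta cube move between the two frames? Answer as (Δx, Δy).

(2.0, -2.1)

From the two frames, the magenta cube sits at roughly (10.1, 7.9) before and (12.1, 5.8) after.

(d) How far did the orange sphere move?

2.5

The orange sphere was near (4.7, 6.6) before and (7.1, 7.3) after, so it travelled √(2.4² + 0.7²) ≈ 2.5 units.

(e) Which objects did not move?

the cyan torus and the white capsule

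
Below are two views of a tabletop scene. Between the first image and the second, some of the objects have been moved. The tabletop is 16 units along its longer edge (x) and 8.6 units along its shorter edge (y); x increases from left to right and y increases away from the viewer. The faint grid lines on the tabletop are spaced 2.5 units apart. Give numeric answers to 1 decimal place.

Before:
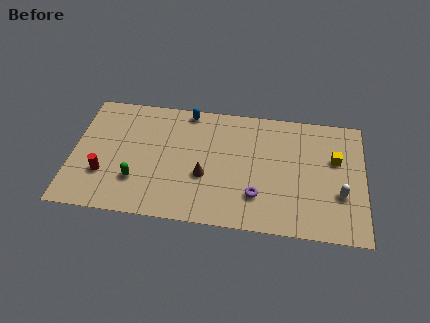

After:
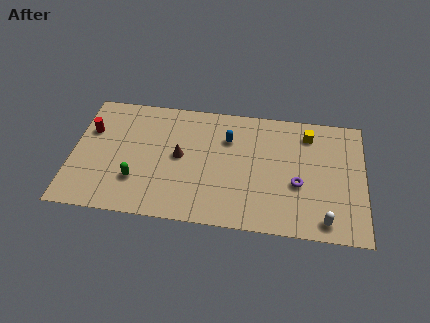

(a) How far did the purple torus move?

2.5

The purple torus moved from about (10.2, 2.3) to (12.4, 3.4), a distance of √(2.2² + 1.1²) ≈ 2.5.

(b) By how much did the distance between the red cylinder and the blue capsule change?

+0.9

They were about 6.7 units apart before and 7.6 after — 0.9 units further apart.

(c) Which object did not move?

the green capsule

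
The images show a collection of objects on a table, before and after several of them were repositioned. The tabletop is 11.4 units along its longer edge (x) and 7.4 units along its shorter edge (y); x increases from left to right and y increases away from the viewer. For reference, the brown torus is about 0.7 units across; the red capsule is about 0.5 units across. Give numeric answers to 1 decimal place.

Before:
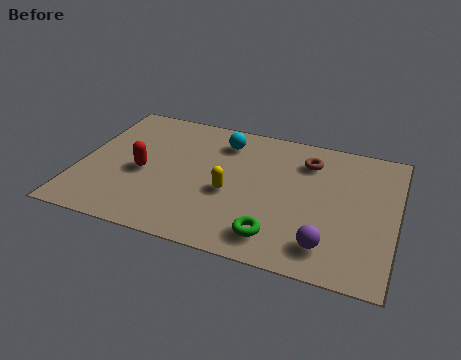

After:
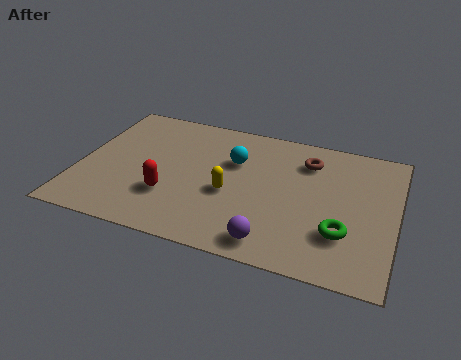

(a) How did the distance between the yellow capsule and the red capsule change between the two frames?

-1.0

The distance was about 3.2 in the first image and 2.2 in the second, so they moved 1.0 units closer together.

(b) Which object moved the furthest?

the green torus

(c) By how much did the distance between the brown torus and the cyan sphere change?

-0.4

Before: roughly 3.1 units apart; after: 2.7. That's 0.4 units closer together.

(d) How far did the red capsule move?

1.5

The red capsule moved from about (2.3, 3.3) to (3.4, 2.3), a distance of √(1.1² + 1.0²) ≈ 1.5.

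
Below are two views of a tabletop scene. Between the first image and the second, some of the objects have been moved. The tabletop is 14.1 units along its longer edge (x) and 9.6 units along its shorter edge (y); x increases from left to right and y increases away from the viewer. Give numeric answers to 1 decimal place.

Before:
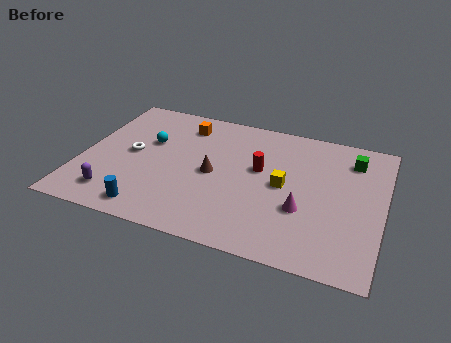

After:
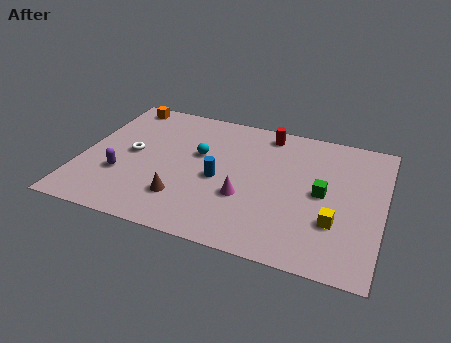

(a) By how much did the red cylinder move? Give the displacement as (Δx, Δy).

(0.1, 2.8)

The red cylinder started near (8.3, 5.6) and ended near (8.4, 8.4).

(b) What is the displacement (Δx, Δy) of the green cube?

(-1.2, -2.8)

From the two frames, the green cube sits at roughly (12.5, 7.6) before and (11.3, 4.8) after.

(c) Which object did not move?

the white torus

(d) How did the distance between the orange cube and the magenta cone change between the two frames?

+0.8

Before: roughly 7.4 units apart; after: 8.2. That's 0.8 units further apart.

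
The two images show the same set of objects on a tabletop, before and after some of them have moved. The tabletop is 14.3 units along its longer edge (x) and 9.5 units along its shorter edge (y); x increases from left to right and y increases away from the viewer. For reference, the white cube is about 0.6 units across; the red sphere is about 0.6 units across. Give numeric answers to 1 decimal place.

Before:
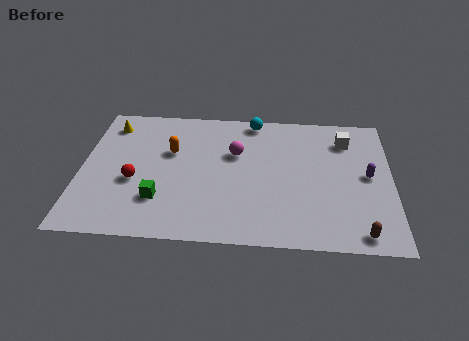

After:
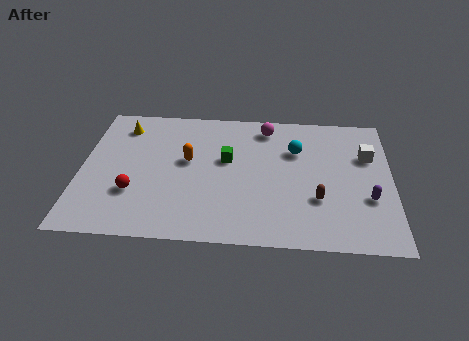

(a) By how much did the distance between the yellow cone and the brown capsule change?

-3.2

They were about 13.4 units apart before and 10.2 after — 3.2 units closer together.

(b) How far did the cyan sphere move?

2.9

The cyan sphere moved from about (7.9, 8.6) to (9.9, 6.5), a distance of √(2.0² + 2.1²) ≈ 2.9.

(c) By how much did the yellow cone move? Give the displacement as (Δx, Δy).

(0.6, -0.1)

From the two frames, the yellow cone sits at roughly (1.2, 7.8) before and (1.8, 7.7) after.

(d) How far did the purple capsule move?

1.6

From (13.2, 4.9) to (13.2, 3.3), the purple capsule covered √(0.0² + 1.6²) ≈ 1.6 units.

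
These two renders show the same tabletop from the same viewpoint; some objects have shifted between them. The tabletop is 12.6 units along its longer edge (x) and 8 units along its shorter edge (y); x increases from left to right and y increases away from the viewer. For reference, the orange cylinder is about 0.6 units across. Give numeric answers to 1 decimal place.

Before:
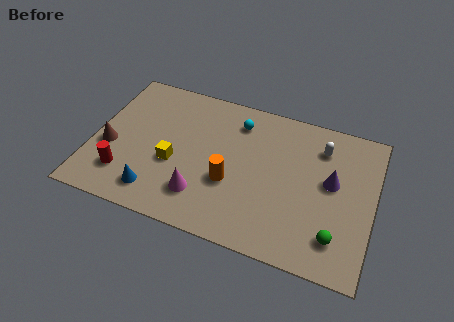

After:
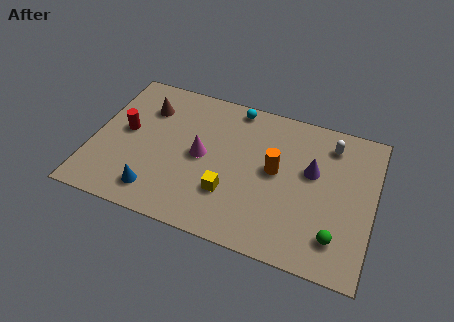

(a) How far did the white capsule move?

0.5

The white capsule moved from about (10.1, 6.2) to (10.5, 6.5), a distance of √(0.4² + 0.3²) ≈ 0.5.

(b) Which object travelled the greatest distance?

the brown cone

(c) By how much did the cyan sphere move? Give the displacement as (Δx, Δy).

(-0.2, 0.8)

The cyan sphere started near (6.3, 6.4) and ended near (6.1, 7.2).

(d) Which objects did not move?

the blue cone and the green sphere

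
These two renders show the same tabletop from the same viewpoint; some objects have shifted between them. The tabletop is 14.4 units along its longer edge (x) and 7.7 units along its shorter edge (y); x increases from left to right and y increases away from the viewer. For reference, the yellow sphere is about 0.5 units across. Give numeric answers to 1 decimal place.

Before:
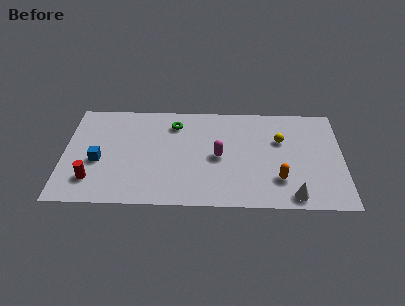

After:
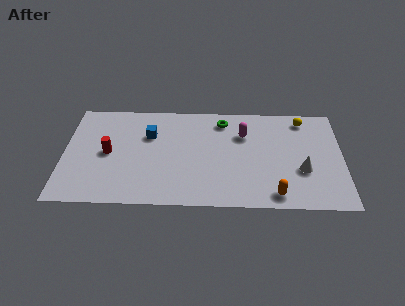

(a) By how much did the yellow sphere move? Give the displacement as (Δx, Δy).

(1.2, 1.6)

The yellow sphere was at about (11.2, 5.0) and moved to about (12.4, 6.6).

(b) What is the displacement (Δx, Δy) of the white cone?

(0.5, 1.9)

From the two frames, the white cone sits at roughly (11.8, 0.9) before and (12.3, 2.8) after.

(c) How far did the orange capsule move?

1.1

The orange capsule moved from about (11.1, 2.1) to (10.9, 1.0), a distance of √(0.2² + 1.1²) ≈ 1.1.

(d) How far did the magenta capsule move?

2.1

From (8.0, 3.7) to (9.3, 5.4), the magenta capsule covered √(1.3² + 1.7²) ≈ 2.1 units.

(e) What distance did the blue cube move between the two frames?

3.3

From (1.8, 3.2) to (4.4, 5.2), the blue cube covered √(2.6² + 2.0²) ≈ 3.3 units.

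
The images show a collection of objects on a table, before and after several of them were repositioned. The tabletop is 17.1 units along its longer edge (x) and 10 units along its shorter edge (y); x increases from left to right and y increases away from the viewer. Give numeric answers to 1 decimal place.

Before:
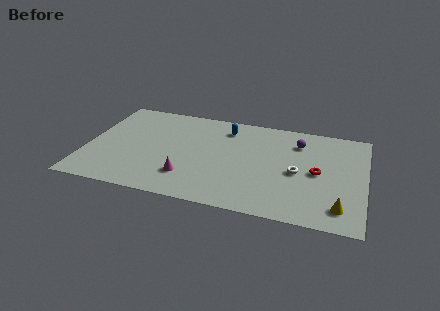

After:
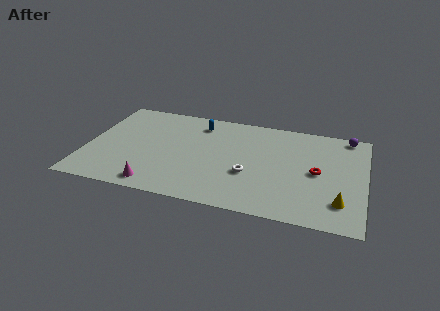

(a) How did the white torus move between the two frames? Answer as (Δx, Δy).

(-2.9, -0.9)

The white torus was at about (13.0, 4.6) and moved to about (10.1, 3.7).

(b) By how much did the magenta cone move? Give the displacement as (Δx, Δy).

(-1.8, -1.3)

From the two frames, the magenta cone sits at roughly (6.4, 2.5) before and (4.6, 1.2) after.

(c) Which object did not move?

the red torus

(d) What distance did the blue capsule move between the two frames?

1.7

The blue capsule moved from about (8.4, 8.1) to (6.7, 8.2), a distance of √(1.7² + 0.1²) ≈ 1.7.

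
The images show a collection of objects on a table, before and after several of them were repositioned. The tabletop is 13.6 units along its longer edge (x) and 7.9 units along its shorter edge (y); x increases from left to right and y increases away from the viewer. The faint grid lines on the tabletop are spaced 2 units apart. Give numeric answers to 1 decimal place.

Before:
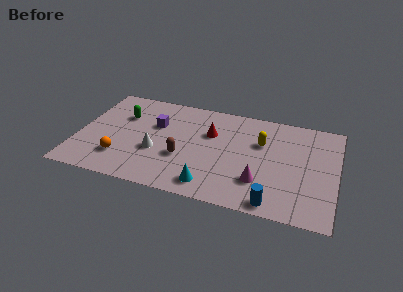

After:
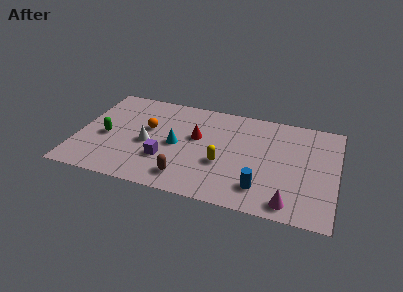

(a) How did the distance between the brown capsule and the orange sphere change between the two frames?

+0.7

They were about 3.3 units apart before and 4.0 after — 0.7 units further apart.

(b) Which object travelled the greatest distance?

the cyan cone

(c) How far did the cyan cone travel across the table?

3.3

The cyan cone was near (7.2, 1.2) before and (5.2, 3.8) after, so it travelled √(2.0² + 2.6²) ≈ 3.3 units.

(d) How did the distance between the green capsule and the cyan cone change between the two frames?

-2.8

They were about 6.5 units apart before and 3.7 after — 2.8 units closer together.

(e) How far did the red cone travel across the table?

0.9

The red cone moved from about (6.9, 5.2) to (6.2, 4.7), a distance of √(0.7² + 0.5²) ≈ 0.9.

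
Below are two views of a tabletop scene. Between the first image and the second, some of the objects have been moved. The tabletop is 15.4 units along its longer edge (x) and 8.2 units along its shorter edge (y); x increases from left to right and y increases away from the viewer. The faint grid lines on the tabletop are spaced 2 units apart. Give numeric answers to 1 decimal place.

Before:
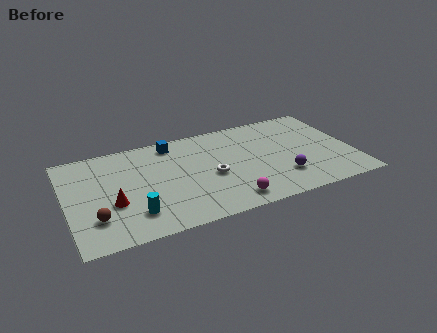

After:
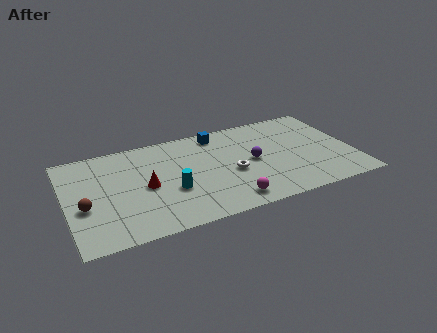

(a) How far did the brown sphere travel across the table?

1.2

The brown sphere moved from about (1.4, 2.2) to (0.9, 3.3), a distance of √(0.5² + 1.1²) ≈ 1.2.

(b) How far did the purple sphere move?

2.4

The purple sphere was near (11.4, 2.2) before and (10.0, 4.1) after, so it travelled √(1.4² + 1.9²) ≈ 2.4 units.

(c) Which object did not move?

the magenta sphere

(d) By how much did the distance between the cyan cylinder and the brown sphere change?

+2.6

The distance was about 2.0 in the first image and 4.6 in the second, so they moved 2.6 units further apart.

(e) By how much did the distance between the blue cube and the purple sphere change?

-4.0

They were about 7.4 units apart before and 3.4 after — 4.0 units closer together.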